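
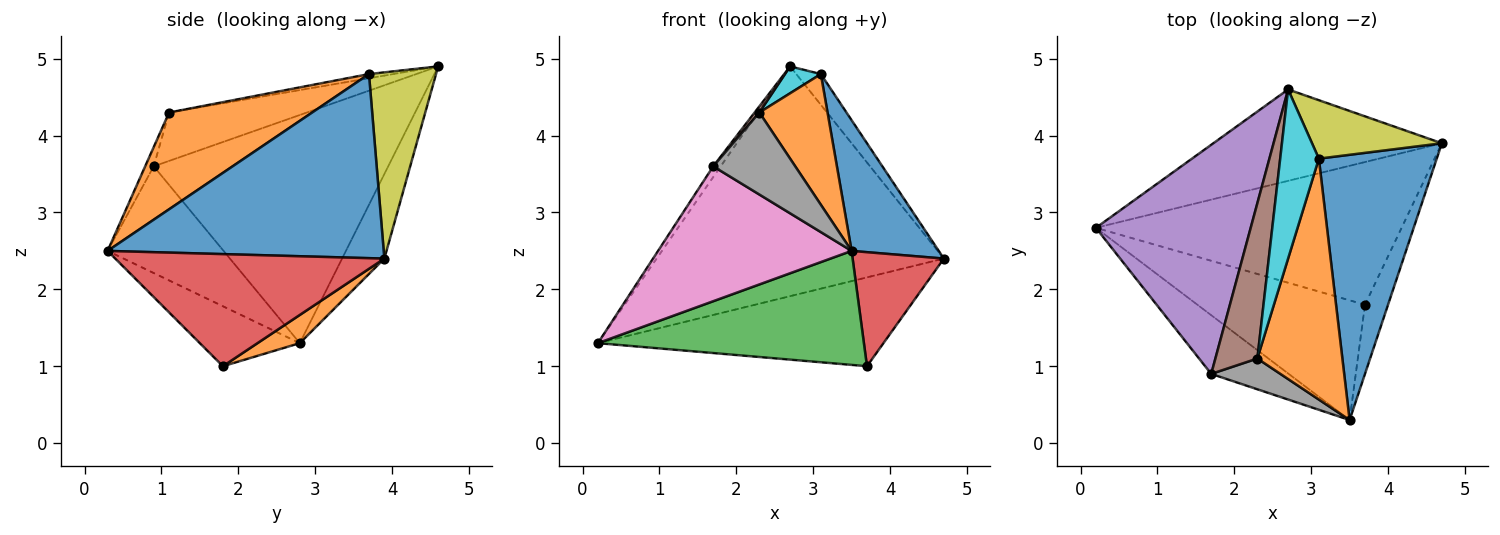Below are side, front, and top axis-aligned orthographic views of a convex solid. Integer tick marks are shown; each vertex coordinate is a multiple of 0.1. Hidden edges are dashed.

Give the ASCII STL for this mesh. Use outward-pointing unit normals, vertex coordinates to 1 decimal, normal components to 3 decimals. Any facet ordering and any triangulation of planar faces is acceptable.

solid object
 facet normal -0.136 0.921 -0.366
  outer loop
   vertex 2.7 4.6 4.9
   vertex 4.7 3.9 2.4
   vertex 0.2 2.8 1.3
  endloop
 endfacet
 facet normal 0.078 0.527 -0.846
  outer loop
   vertex 3.7 1.8 1.0
   vertex 0.2 2.8 1.3
   vertex 4.7 3.9 2.4
  endloop
 endfacet
 facet normal -0.251 -0.668 -0.701
  outer loop
   vertex 3.7 1.8 1.0
   vertex 3.5 0.3 2.5
   vertex 0.2 2.8 1.3
  endloop
 endfacet
 facet normal 0.930 -0.315 -0.191
  outer loop
   vertex 3.7 1.8 1.0
   vertex 4.7 3.9 2.4
   vertex 3.5 0.3 2.5
  endloop
 endfacet
 facet normal -0.827 0.026 0.561
  outer loop
   vertex 1.7 0.9 3.6
   vertex 2.7 4.6 4.9
   vertex 0.2 2.8 1.3
  endloop
 endfacet
 facet normal -0.755 -0.026 0.655
  outer loop
   vertex 1.7 0.9 3.6
   vertex 2.3 1.1 4.3
   vertex 2.7 4.6 4.9
  endloop
 endfacet
 facet normal -0.482 -0.804 -0.350
  outer loop
   vertex 1.7 0.9 3.6
   vertex 0.2 2.8 1.3
   vertex 3.5 0.3 2.5
  endloop
 endfacet
 facet normal -0.097 -0.932 0.349
  outer loop
   vertex 1.7 0.9 3.6
   vertex 3.5 0.3 2.5
   vertex 2.3 1.1 4.3
  endloop
 endfacet
 facet normal 0.785 0.288 0.548
  outer loop
   vertex 3.1 3.7 4.8
   vertex 4.7 3.9 2.4
   vertex 2.7 4.6 4.9
  endloop
 endfacet
 facet normal -0.106 -0.156 0.982
  outer loop
   vertex 3.1 3.7 4.8
   vertex 2.7 4.6 4.9
   vertex 2.3 1.1 4.3
  endloop
 endfacet
 facet normal 0.814 -0.257 0.521
  outer loop
   vertex 3.1 3.7 4.8
   vertex 3.5 0.3 2.5
   vertex 4.7 3.9 2.4
  endloop
 endfacet
 facet normal 0.707 -0.337 0.621
  outer loop
   vertex 3.1 3.7 4.8
   vertex 2.3 1.1 4.3
   vertex 3.5 0.3 2.5
  endloop
 endfacet
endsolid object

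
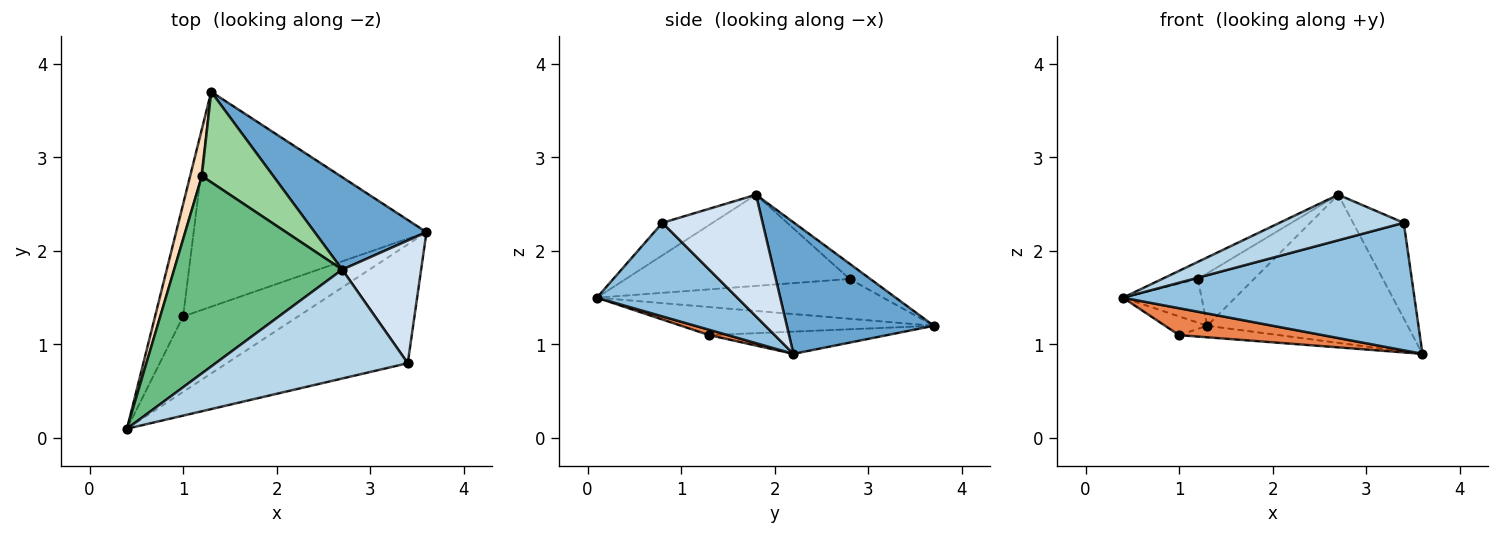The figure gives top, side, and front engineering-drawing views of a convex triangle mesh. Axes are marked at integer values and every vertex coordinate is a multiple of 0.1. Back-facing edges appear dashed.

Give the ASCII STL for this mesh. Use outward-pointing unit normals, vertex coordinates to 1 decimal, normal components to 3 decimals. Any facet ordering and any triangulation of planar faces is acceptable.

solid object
 facet normal 0.528 0.720 0.449
  outer loop
   vertex 2.7 1.8 2.6
   vertex 3.6 2.2 0.9
   vertex 1.3 3.7 1.2
  endloop
 endfacet
 facet normal 0.332 -0.690 -0.643
  outer loop
   vertex 3.4 0.8 2.3
   vertex 0.4 0.1 1.5
   vertex 3.6 2.2 0.9
  endloop
 endfacet
 facet normal -0.154 -0.381 0.912
  outer loop
   vertex 3.4 0.8 2.3
   vertex 2.7 1.8 2.6
   vertex 0.4 0.1 1.5
  endloop
 endfacet
 facet normal 0.772 0.390 0.501
  outer loop
   vertex 3.4 0.8 2.3
   vertex 3.6 2.2 0.9
   vertex 2.7 1.8 2.6
  endloop
 endfacet
 facet normal 0.044 -0.336 -0.941
  outer loop
   vertex 1.0 1.3 1.1
   vertex 3.6 2.2 0.9
   vertex 0.4 0.1 1.5
  endloop
 endfacet
 facet normal -0.702 0.117 -0.702
  outer loop
   vertex 1.0 1.3 1.1
   vertex 0.4 0.1 1.5
   vertex 1.3 3.7 1.2
  endloop
 endfacet
 facet normal -0.095 0.053 -0.994
  outer loop
   vertex 1.0 1.3 1.1
   vertex 1.3 3.7 1.2
   vertex 3.6 2.2 0.9
  endloop
 endfacet
 facet normal -0.928 0.255 0.273
  outer loop
   vertex 1.2 2.8 1.7
   vertex 1.3 3.7 1.2
   vertex 0.4 0.1 1.5
  endloop
 endfacet
 facet normal -0.475 0.076 0.877
  outer loop
   vertex 1.2 2.8 1.7
   vertex 0.4 0.1 1.5
   vertex 2.7 1.8 2.6
  endloop
 endfacet
 facet normal -0.182 0.493 0.851
  outer loop
   vertex 1.2 2.8 1.7
   vertex 2.7 1.8 2.6
   vertex 1.3 3.7 1.2
  endloop
 endfacet
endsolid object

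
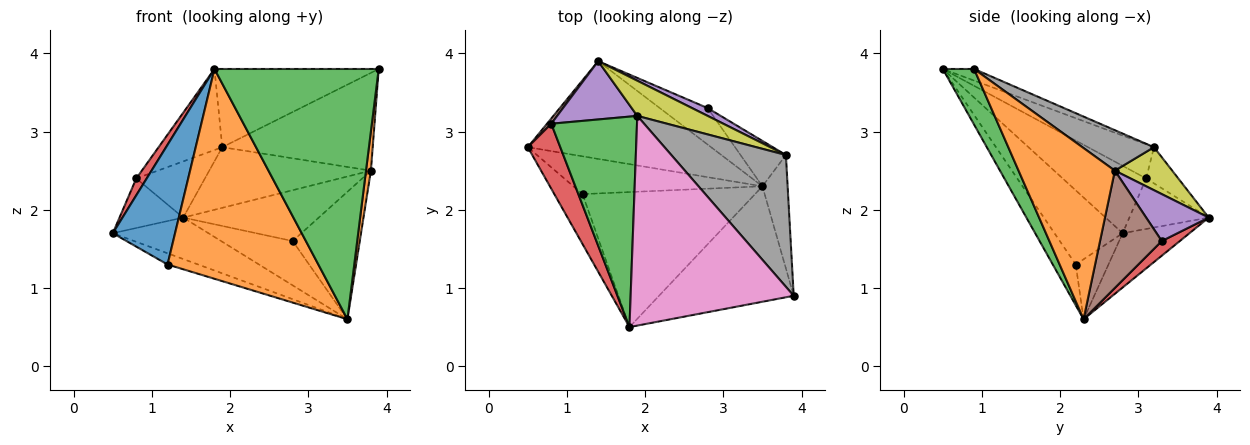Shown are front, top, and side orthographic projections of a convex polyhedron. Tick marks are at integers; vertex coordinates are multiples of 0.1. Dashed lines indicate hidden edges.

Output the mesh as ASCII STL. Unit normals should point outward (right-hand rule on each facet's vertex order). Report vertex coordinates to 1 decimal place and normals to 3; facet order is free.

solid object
 facet normal -0.263 0.377 -0.888
  outer loop
   vertex 3.5 2.3 0.6
   vertex 0.5 2.8 1.7
   vertex 1.4 3.9 1.9
  endloop
 endfacet
 facet normal 0.988 -0.050 -0.145
  outer loop
   vertex 3.8 2.7 2.5
   vertex 3.9 0.9 3.8
   vertex 3.5 2.3 0.6
  endloop
 endfacet
 facet normal 0.170 -0.895 -0.413
  outer loop
   vertex 1.8 0.5 3.8
   vertex 3.5 2.3 0.6
   vertex 3.9 0.9 3.8
  endloop
 endfacet
 facet normal 0.191 0.758 -0.624
  outer loop
   vertex 2.8 3.3 1.6
   vertex 3.5 2.3 0.6
   vertex 1.4 3.9 1.9
  endloop
 endfacet
 facet normal 0.415 0.899 0.138
  outer loop
   vertex 2.8 3.3 1.6
   vertex 1.4 3.9 1.9
   vertex 3.8 2.7 2.5
  endloop
 endfacet
 facet normal 0.655 0.712 -0.253
  outer loop
   vertex 2.8 3.3 1.6
   vertex 3.8 2.7 2.5
   vertex 3.5 2.3 0.6
  endloop
 endfacet
 facet normal -0.066 0.349 0.935
  outer loop
   vertex 1.9 3.2 2.8
   vertex 1.8 0.5 3.8
   vertex 3.9 0.9 3.8
  endloop
 endfacet
 facet normal 0.273 0.573 0.773
  outer loop
   vertex 1.9 3.2 2.8
   vertex 3.9 0.9 3.8
   vertex 3.8 2.7 2.5
  endloop
 endfacet
 facet normal 0.293 0.827 0.480
  outer loop
   vertex 1.9 3.2 2.8
   vertex 3.8 2.7 2.5
   vertex 1.4 3.9 1.9
  endloop
 endfacet
 facet normal -0.291 0.272 -0.917
  outer loop
   vertex 1.2 2.2 1.3
   vertex 0.5 2.8 1.7
   vertex 3.5 2.3 0.6
  endloop
 endfacet
 facet normal -0.711 -0.649 -0.271
  outer loop
   vertex 1.2 2.2 1.3
   vertex 1.8 0.5 3.8
   vertex 0.5 2.8 1.7
  endloop
 endfacet
 facet normal -0.127 -0.834 -0.537
  outer loop
   vertex 1.2 2.2 1.3
   vertex 3.5 2.3 0.6
   vertex 1.8 0.5 3.8
  endloop
 endfacet
 facet normal -0.349 0.337 0.875
  outer loop
   vertex 0.8 3.1 2.4
   vertex 1.8 0.5 3.8
   vertex 1.9 3.2 2.8
  endloop
 endfacet
 facet normal -0.895 -0.112 0.432
  outer loop
   vertex 0.8 3.1 2.4
   vertex 0.5 2.8 1.7
   vertex 1.8 0.5 3.8
  endloop
 endfacet
 facet normal -0.309 0.660 0.685
  outer loop
   vertex 0.8 3.1 2.4
   vertex 1.9 3.2 2.8
   vertex 1.4 3.9 1.9
  endloop
 endfacet
 facet normal -0.778 0.625 0.066
  outer loop
   vertex 0.8 3.1 2.4
   vertex 1.4 3.9 1.9
   vertex 0.5 2.8 1.7
  endloop
 endfacet
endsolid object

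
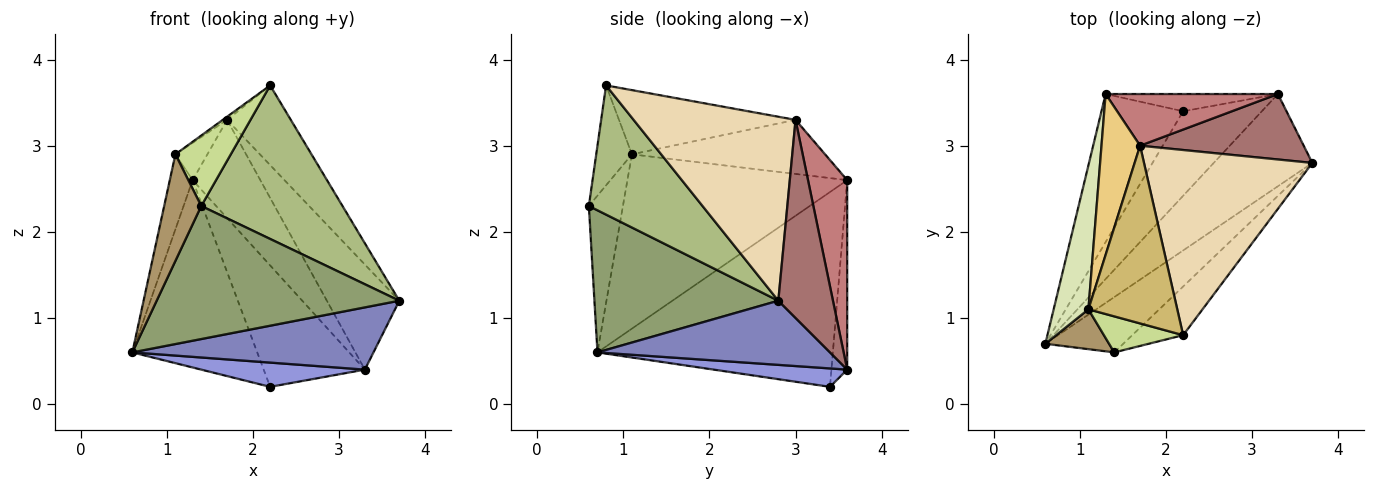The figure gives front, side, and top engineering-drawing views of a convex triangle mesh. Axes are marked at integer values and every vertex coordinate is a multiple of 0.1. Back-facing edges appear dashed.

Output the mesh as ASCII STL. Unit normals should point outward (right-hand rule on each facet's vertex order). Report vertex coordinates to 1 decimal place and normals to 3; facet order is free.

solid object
 facet normal -0.828 0.439 -0.347
  outer loop
   vertex 1.3 3.6 2.6
   vertex 2.2 3.4 0.2
   vertex 0.6 0.7 0.6
  endloop
 endfacet
 facet normal 0.475 -0.492 -0.730
  outer loop
   vertex 3.3 3.6 0.4
   vertex 3.7 2.8 1.2
   vertex 0.6 0.7 0.6
  endloop
 endfacet
 facet normal 0.219 -0.269 -0.938
  outer loop
   vertex 3.3 3.6 0.4
   vertex 0.6 0.7 0.6
   vertex 2.2 3.4 0.2
  endloop
 endfacet
 facet normal -0.153 0.978 -0.139
  outer loop
   vertex 3.3 3.6 0.4
   vertex 2.2 3.4 0.2
   vertex 1.3 3.6 2.6
  endloop
 endfacet
 facet normal 0.573 -0.757 -0.314
  outer loop
   vertex 1.4 0.6 2.3
   vertex 0.6 0.7 0.6
   vertex 3.7 2.8 1.2
  endloop
 endfacet
 facet normal 0.609 -0.756 -0.240
  outer loop
   vertex 1.4 0.6 2.3
   vertex 3.7 2.8 1.2
   vertex 2.2 0.8 3.7
  endloop
 endfacet
 facet normal -0.498 -0.772 0.395
  outer loop
   vertex 1.1 1.1 2.9
   vertex 1.4 0.6 2.3
   vertex 2.2 0.8 3.7
  endloop
 endfacet
 facet normal -0.976 0.101 0.194
  outer loop
   vertex 1.1 1.1 2.9
   vertex 1.3 3.6 2.6
   vertex 0.6 0.7 0.6
  endloop
 endfacet
 facet normal -0.652 -0.710 0.265
  outer loop
   vertex 1.1 1.1 2.9
   vertex 0.6 0.7 0.6
   vertex 1.4 0.6 2.3
  endloop
 endfacet
 facet normal -0.586 0.014 0.811
  outer loop
   vertex 1.7 3.0 3.3
   vertex 1.1 1.1 2.9
   vertex 2.2 0.8 3.7
  endloop
 endfacet
 facet normal -0.807 0.134 0.576
  outer loop
   vertex 1.7 3.0 3.3
   vertex 1.3 3.6 2.6
   vertex 1.1 1.1 2.9
  endloop
 endfacet
 facet normal 0.709 0.279 0.648
  outer loop
   vertex 1.7 3.0 3.3
   vertex 2.2 0.8 3.7
   vertex 3.7 2.8 1.2
  endloop
 endfacet
 facet normal 0.539 0.715 0.445
  outer loop
   vertex 1.7 3.0 3.3
   vertex 3.7 2.8 1.2
   vertex 3.3 3.6 0.4
  endloop
 endfacet
 facet normal 0.456 0.788 0.415
  outer loop
   vertex 1.7 3.0 3.3
   vertex 3.3 3.6 0.4
   vertex 1.3 3.6 2.6
  endloop
 endfacet
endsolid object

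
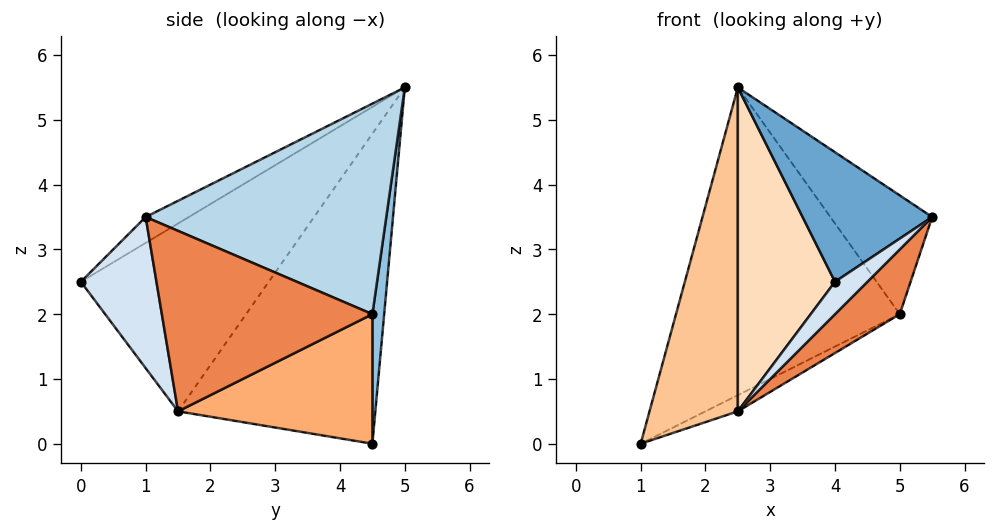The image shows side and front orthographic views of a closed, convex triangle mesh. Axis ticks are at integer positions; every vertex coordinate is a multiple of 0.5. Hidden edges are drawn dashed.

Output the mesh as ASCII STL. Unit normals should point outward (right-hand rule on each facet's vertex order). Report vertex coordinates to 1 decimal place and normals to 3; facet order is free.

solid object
 facet normal -0.182 -0.545 0.818
  outer loop
   vertex 2.5 5.0 5.5
   vertex 4.0 0.0 2.5
   vertex 5.5 1.0 3.5
  endloop
 endfacet
 facet normal 0.052 0.993 -0.105
  outer loop
   vertex 5.0 4.5 2.0
   vertex 1.0 4.5 0.0
   vertex 2.5 5.0 5.5
  endloop
 endfacet
 facet normal 0.789 0.334 0.516
  outer loop
   vertex 5.0 4.5 2.0
   vertex 2.5 5.0 5.5
   vertex 5.5 1.0 3.5
  endloop
 endfacet
 facet normal 0.655 -0.281 -0.702
  outer loop
   vertex 2.5 1.5 0.5
   vertex 5.5 1.0 3.5
   vertex 4.0 0.0 2.5
  endloop
 endfacet
 facet normal 0.674 -0.207 -0.709
  outer loop
   vertex 2.5 1.5 0.5
   vertex 5.0 4.5 2.0
   vertex 5.5 1.0 3.5
  endloop
 endfacet
 facet normal 0.446 0.074 -0.892
  outer loop
   vertex 2.5 1.5 0.5
   vertex 1.0 4.5 0.0
   vertex 5.0 4.5 2.0
  endloop
 endfacet
 facet normal -0.877 -0.393 0.275
  outer loop
   vertex 2.5 1.5 0.5
   vertex 2.5 5.0 5.5
   vertex 1.0 4.5 0.0
  endloop
 endfacet
 facet normal -0.846 -0.437 0.306
  outer loop
   vertex 2.5 1.5 0.5
   vertex 4.0 0.0 2.5
   vertex 2.5 5.0 5.5
  endloop
 endfacet
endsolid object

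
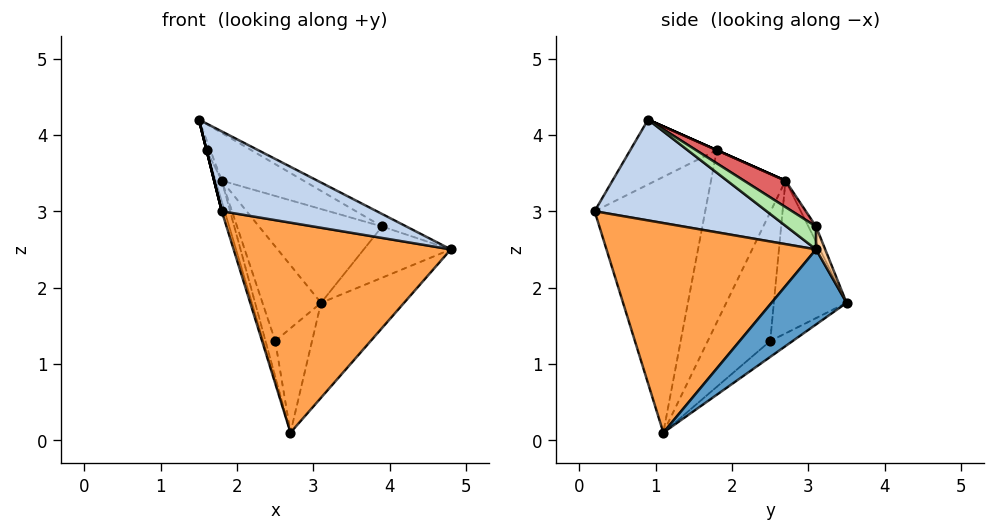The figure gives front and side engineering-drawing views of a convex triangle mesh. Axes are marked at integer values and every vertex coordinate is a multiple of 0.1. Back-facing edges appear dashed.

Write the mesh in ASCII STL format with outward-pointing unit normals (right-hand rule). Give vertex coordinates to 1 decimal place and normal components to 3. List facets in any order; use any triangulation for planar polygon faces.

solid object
 facet normal 0.428 0.474 -0.770
  outer loop
   vertex 2.7 1.1 0.1
   vertex 3.1 3.5 1.8
   vertex 4.8 3.1 2.5
  endloop
 endfacet
 facet normal 0.644 -0.580 0.499
  outer loop
   vertex 1.8 0.2 3.0
   vertex 4.8 3.1 2.5
   vertex 1.5 0.9 4.2
  endloop
 endfacet
 facet normal 0.694 -0.720 -0.008
  outer loop
   vertex 1.8 0.2 3.0
   vertex 2.7 1.1 0.1
   vertex 4.8 3.1 2.5
  endloop
 endfacet
 facet normal 0.100 0.949 0.300
  outer loop
   vertex 3.9 3.1 2.8
   vertex 4.8 3.1 2.5
   vertex 3.1 3.5 1.8
  endloop
 endfacet
 facet normal -0.056 0.911 0.409
  outer loop
   vertex 3.9 3.1 2.8
   vertex 3.1 3.5 1.8
   vertex 1.8 2.7 3.4
  endloop
 endfacet
 facet normal 0.306 0.250 0.918
  outer loop
   vertex 3.9 3.1 2.8
   vertex 1.5 0.9 4.2
   vertex 4.8 3.1 2.5
  endloop
 endfacet
 facet normal 0.189 0.372 0.909
  outer loop
   vertex 3.9 3.1 2.8
   vertex 1.8 2.7 3.4
   vertex 1.5 0.9 4.2
  endloop
 endfacet
 facet normal -0.353 0.579 -0.735
  outer loop
   vertex 2.5 2.5 1.3
   vertex 3.1 3.5 1.8
   vertex 2.7 1.1 0.1
  endloop
 endfacet
 facet normal -0.742 0.597 -0.304
  outer loop
   vertex 2.5 2.5 1.3
   vertex 1.8 2.7 3.4
   vertex 3.1 3.5 1.8
  endloop
 endfacet
 facet normal -0.934 0.145 -0.325
  outer loop
   vertex 2.5 2.5 1.3
   vertex 2.7 1.1 0.1
   vertex 1.8 2.7 3.4
  endloop
 endfacet
 facet normal -0.951 0.079 -0.298
  outer loop
   vertex 1.6 1.8 3.8
   vertex 1.8 2.7 3.4
   vertex 2.7 1.1 0.1
  endloop
 endfacet
 facet normal -0.957 0.025 -0.289
  outer loop
   vertex 1.6 1.8 3.8
   vertex 2.7 1.1 0.1
   vertex 1.8 0.2 3.0
  endloop
 endfacet
 facet normal 0.000 0.406 0.914
  outer loop
   vertex 1.6 1.8 3.8
   vertex 1.5 0.9 4.2
   vertex 1.8 2.7 3.4
  endloop
 endfacet
 facet normal -0.970 0.000 -0.243
  outer loop
   vertex 1.6 1.8 3.8
   vertex 1.8 0.2 3.0
   vertex 1.5 0.9 4.2
  endloop
 endfacet
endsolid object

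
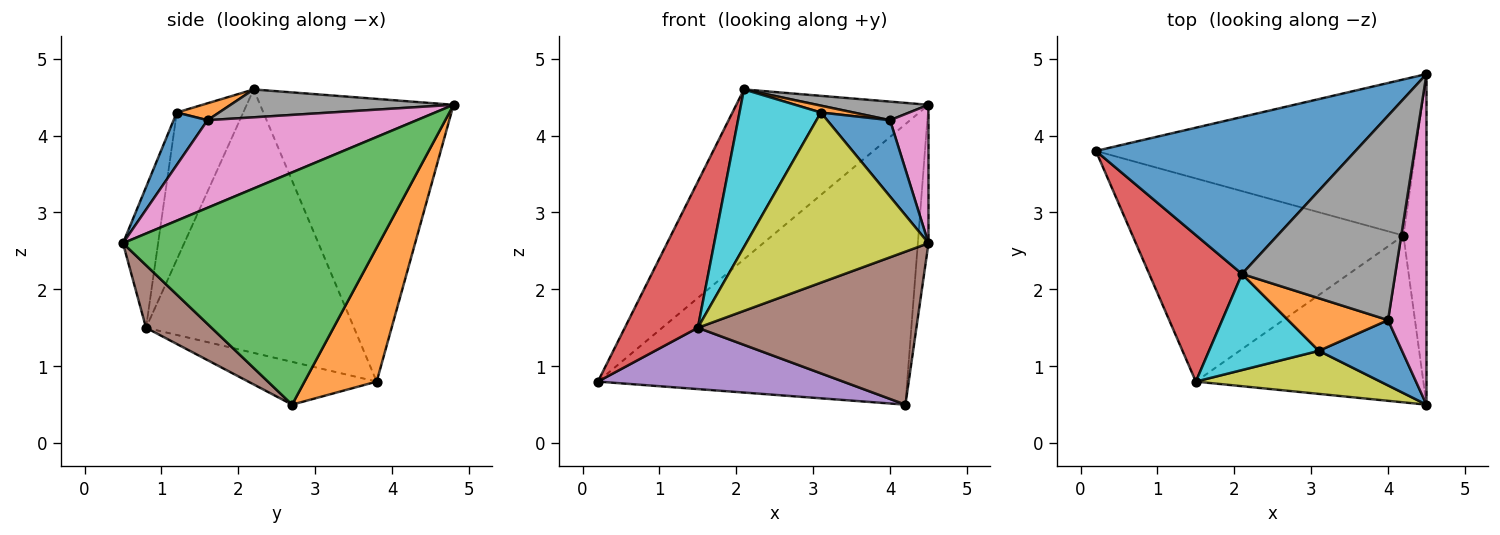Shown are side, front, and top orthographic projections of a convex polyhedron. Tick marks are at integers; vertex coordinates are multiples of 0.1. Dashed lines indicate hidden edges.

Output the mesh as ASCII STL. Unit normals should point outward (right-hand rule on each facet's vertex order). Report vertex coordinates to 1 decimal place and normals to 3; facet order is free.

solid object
 facet normal -0.594 0.591 0.546
  outer loop
   vertex 2.1 2.2 4.6
   vertex 4.5 4.8 4.4
   vertex 0.2 3.8 0.8
  endloop
 endfacet
 facet normal 0.200 0.856 -0.476
  outer loop
   vertex 4.2 2.7 0.5
   vertex 0.2 3.8 0.8
   vertex 4.5 4.8 4.4
  endloop
 endfacet
 facet normal 0.994 0.041 -0.099
  outer loop
   vertex 4.2 2.7 0.5
   vertex 4.5 4.8 4.4
   vertex 4.5 0.5 2.6
  endloop
 endfacet
 facet normal -0.895 -0.314 0.315
  outer loop
   vertex 1.5 0.8 1.5
   vertex 2.1 2.2 4.6
   vertex 0.2 3.8 0.8
  endloop
 endfacet
 facet normal -0.150 -0.286 -0.947
  outer loop
   vertex 1.5 0.8 1.5
   vertex 0.2 3.8 0.8
   vertex 4.2 2.7 0.5
  endloop
 endfacet
 facet normal 0.199 -0.662 -0.722
  outer loop
   vertex 1.5 0.8 1.5
   vertex 4.2 2.7 0.5
   vertex 4.5 0.5 2.6
  endloop
 endfacet
 facet normal 0.903 -0.166 0.396
  outer loop
   vertex 4.0 1.6 4.2
   vertex 4.5 0.5 2.6
   vertex 4.5 4.8 4.4
  endloop
 endfacet
 facet normal 0.178 -0.089 0.980
  outer loop
   vertex 4.0 1.6 4.2
   vertex 4.5 4.8 4.4
   vertex 2.1 2.2 4.6
  endloop
 endfacet
 facet normal -0.184 -0.953 0.241
  outer loop
   vertex 3.1 1.2 4.3
   vertex 1.5 0.8 1.5
   vertex 4.5 0.5 2.6
  endloop
 endfacet
 facet normal -0.572 -0.700 0.427
  outer loop
   vertex 3.1 1.2 4.3
   vertex 2.1 2.2 4.6
   vertex 1.5 0.8 1.5
  endloop
 endfacet
 facet normal 0.379 -0.703 0.602
  outer loop
   vertex 3.1 1.2 4.3
   vertex 4.5 0.5 2.6
   vertex 4.0 1.6 4.2
  endloop
 endfacet
 facet normal 0.165 -0.128 0.978
  outer loop
   vertex 3.1 1.2 4.3
   vertex 4.0 1.6 4.2
   vertex 2.1 2.2 4.6
  endloop
 endfacet
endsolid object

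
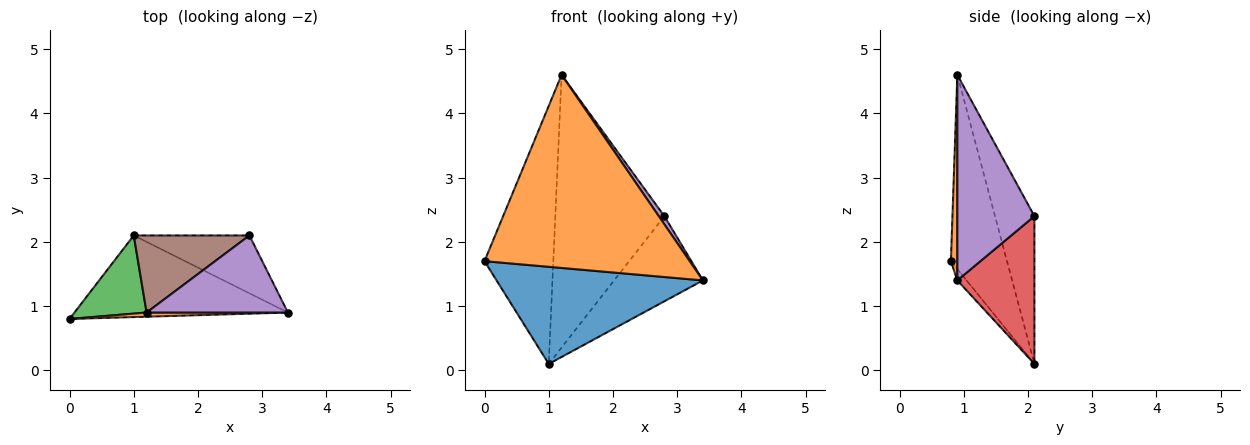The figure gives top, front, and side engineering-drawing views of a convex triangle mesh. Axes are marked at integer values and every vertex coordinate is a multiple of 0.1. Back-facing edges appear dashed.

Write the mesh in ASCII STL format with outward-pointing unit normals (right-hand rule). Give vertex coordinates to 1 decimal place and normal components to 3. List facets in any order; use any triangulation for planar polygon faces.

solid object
 facet normal -0.034 -0.765 -0.643
  outer loop
   vertex 1.0 2.1 0.1
   vertex 3.4 0.9 1.4
   vertex 0.0 0.8 1.7
  endloop
 endfacet
 facet normal 0.031 -0.999 0.022
  outer loop
   vertex 1.2 0.9 4.6
   vertex 0.0 0.8 1.7
   vertex 3.4 0.9 1.4
  endloop
 endfacet
 facet normal -0.615 0.755 0.229
  outer loop
   vertex 1.2 0.9 4.6
   vertex 1.0 2.1 0.1
   vertex 0.0 0.8 1.7
  endloop
 endfacet
 facet normal 0.583 0.672 -0.456
  outer loop
   vertex 2.8 2.1 2.4
   vertex 3.4 0.9 1.4
   vertex 1.0 2.1 0.1
  endloop
 endfacet
 facet normal 0.823 -0.060 0.566
  outer loop
   vertex 2.8 2.1 2.4
   vertex 1.2 0.9 4.6
   vertex 3.4 0.9 1.4
  endloop
 endfacet
 facet normal -0.328 0.909 0.257
  outer loop
   vertex 2.8 2.1 2.4
   vertex 1.0 2.1 0.1
   vertex 1.2 0.9 4.6
  endloop
 endfacet
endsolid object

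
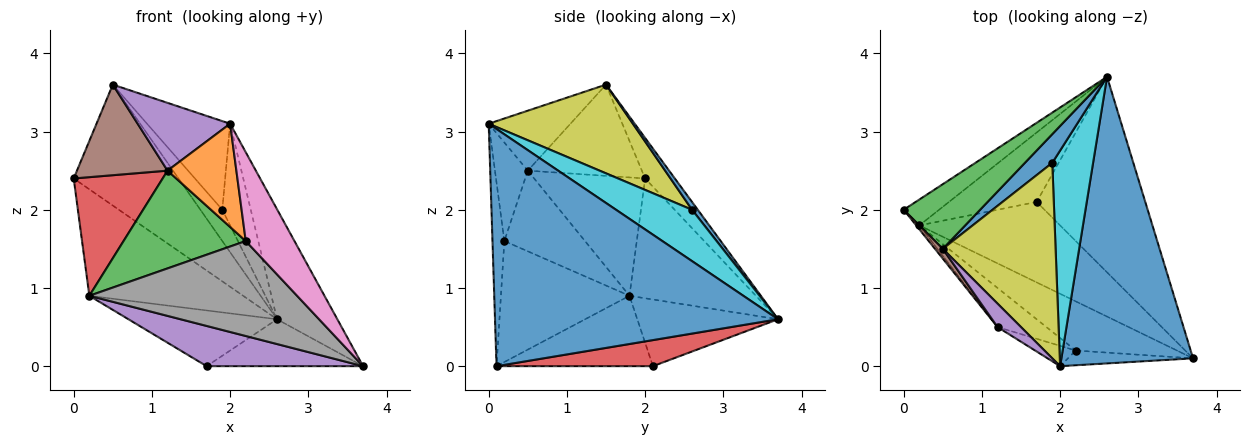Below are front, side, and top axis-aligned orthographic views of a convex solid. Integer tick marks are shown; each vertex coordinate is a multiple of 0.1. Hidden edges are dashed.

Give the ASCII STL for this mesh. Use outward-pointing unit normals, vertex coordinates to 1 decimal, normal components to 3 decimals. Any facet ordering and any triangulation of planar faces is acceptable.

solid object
 facet normal 0.859 0.183 0.477
  outer loop
   vertex 2.0 0.0 3.1
   vertex 3.7 0.1 0.0
   vertex 2.6 3.7 0.6
  endloop
 endfacet
 facet normal -0.624 0.759 -0.184
  outer loop
   vertex 0.2 1.8 0.9
   vertex 0.0 2.0 2.4
   vertex 2.6 3.7 0.6
  endloop
 endfacet
 facet normal -0.243 0.855 0.458
  outer loop
   vertex 0.5 1.5 3.6
   vertex 2.6 3.7 0.6
   vertex 0.0 2.0 2.4
  endloop
 endfacet
 facet normal 0.227 0.227 -0.947
  outer loop
   vertex 1.7 2.1 0.0
   vertex 2.6 3.7 0.6
   vertex 3.7 0.1 0.0
  endloop
 endfacet
 facet normal -0.408 -0.408 -0.816
  outer loop
   vertex 1.7 2.1 0.0
   vertex 3.7 0.1 0.0
   vertex 0.2 1.8 0.9
  endloop
 endfacet
 facet normal -0.510 0.538 -0.671
  outer loop
   vertex 1.7 2.1 0.0
   vertex 0.2 1.8 0.9
   vertex 2.6 3.7 0.6
  endloop
 endfacet
 facet normal -0.234 -0.959 -0.159
  outer loop
   vertex 2.2 0.2 1.6
   vertex 3.7 0.1 0.0
   vertex 2.0 0.0 3.1
  endloop
 endfacet
 facet normal -0.482 -0.778 -0.403
  outer loop
   vertex 2.2 0.2 1.6
   vertex 0.2 1.8 0.9
   vertex 3.7 0.1 0.0
  endloop
 endfacet
 facet normal 0.582 0.336 0.740
  outer loop
   vertex 1.9 2.6 2.0
   vertex 0.5 1.5 3.6
   vertex 2.0 0.0 3.1
  endloop
 endfacet
 facet normal 0.751 0.281 0.597
  outer loop
   vertex 1.9 2.6 2.0
   vertex 2.0 0.0 3.1
   vertex 2.6 3.7 0.6
  endloop
 endfacet
 facet normal 0.190 0.724 0.663
  outer loop
   vertex 1.9 2.6 2.0
   vertex 2.6 3.7 0.6
   vertex 0.5 1.5 3.6
  endloop
 endfacet
 facet normal -0.424 -0.889 -0.175
  outer loop
   vertex 1.2 0.5 2.5
   vertex 2.2 0.2 1.6
   vertex 2.0 0.0 3.1
  endloop
 endfacet
 facet normal -0.522 -0.792 -0.317
  outer loop
   vertex 1.2 0.5 2.5
   vertex 0.2 1.8 0.9
   vertex 2.2 0.2 1.6
  endloop
 endfacet
 facet normal -0.780 -0.625 -0.021
  outer loop
   vertex 1.2 0.5 2.5
   vertex 0.0 2.0 2.4
   vertex 0.2 1.8 0.9
  endloop
 endfacet
 facet normal -0.641 -0.725 0.251
  outer loop
   vertex 1.2 0.5 2.5
   vertex 2.0 0.0 3.1
   vertex 0.5 1.5 3.6
  endloop
 endfacet
 facet normal -0.781 -0.621 0.067
  outer loop
   vertex 1.2 0.5 2.5
   vertex 0.5 1.5 3.6
   vertex 0.0 2.0 2.4
  endloop
 endfacet
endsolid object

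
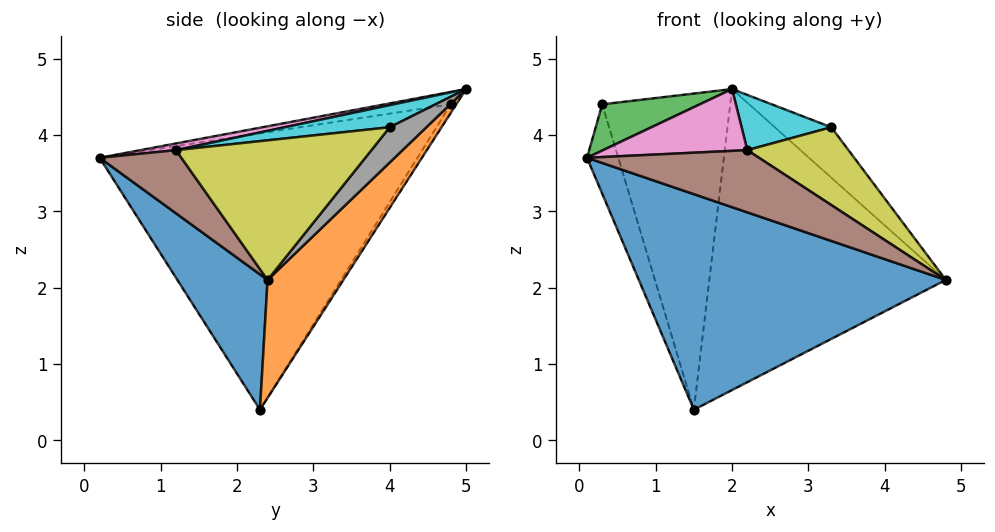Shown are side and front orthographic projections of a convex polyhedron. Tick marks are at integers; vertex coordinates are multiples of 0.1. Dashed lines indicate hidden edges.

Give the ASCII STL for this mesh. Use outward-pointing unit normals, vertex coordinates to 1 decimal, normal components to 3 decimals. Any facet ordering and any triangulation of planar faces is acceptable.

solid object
 facet normal 0.253 -0.861 -0.441
  outer loop
   vertex 1.5 2.3 0.4
   vertex 4.8 2.4 2.1
   vertex 0.1 0.2 3.7
  endloop
 endfacet
 facet normal 0.256 0.799 -0.544
  outer loop
   vertex 1.5 2.3 0.4
   vertex 2.0 5.0 4.6
   vertex 4.8 2.4 2.1
  endloop
 endfacet
 facet normal -0.099 -0.146 0.984
  outer loop
   vertex 0.3 4.8 4.4
   vertex 0.1 0.2 3.7
   vertex 2.0 5.0 4.6
  endloop
 endfacet
 facet normal -0.936 0.092 -0.339
  outer loop
   vertex 0.3 4.8 4.4
   vertex 1.5 2.3 0.4
   vertex 0.1 0.2 3.7
  endloop
 endfacet
 facet normal -0.036 0.843 -0.537
  outer loop
   vertex 0.3 4.8 4.4
   vertex 2.0 5.0 4.6
   vertex 1.5 2.3 0.4
  endloop
 endfacet
 facet normal 0.429 -0.903 0.019
  outer loop
   vertex 2.2 1.2 3.8
   vertex 0.1 0.2 3.7
   vertex 4.8 2.4 2.1
  endloop
 endfacet
 facet normal 0.050 -0.203 0.978
  outer loop
   vertex 2.2 1.2 3.8
   vertex 2.0 5.0 4.6
   vertex 0.1 0.2 3.7
  endloop
 endfacet
 facet normal 0.526 0.811 -0.254
  outer loop
   vertex 3.3 4.0 4.1
   vertex 4.8 2.4 2.1
   vertex 2.0 5.0 4.6
  endloop
 endfacet
 facet normal 0.617 -0.320 0.719
  outer loop
   vertex 3.3 4.0 4.1
   vertex 2.2 1.2 3.8
   vertex 4.8 2.4 2.1
  endloop
 endfacet
 facet normal 0.222 -0.190 0.956
  outer loop
   vertex 3.3 4.0 4.1
   vertex 2.0 5.0 4.6
   vertex 2.2 1.2 3.8
  endloop
 endfacet
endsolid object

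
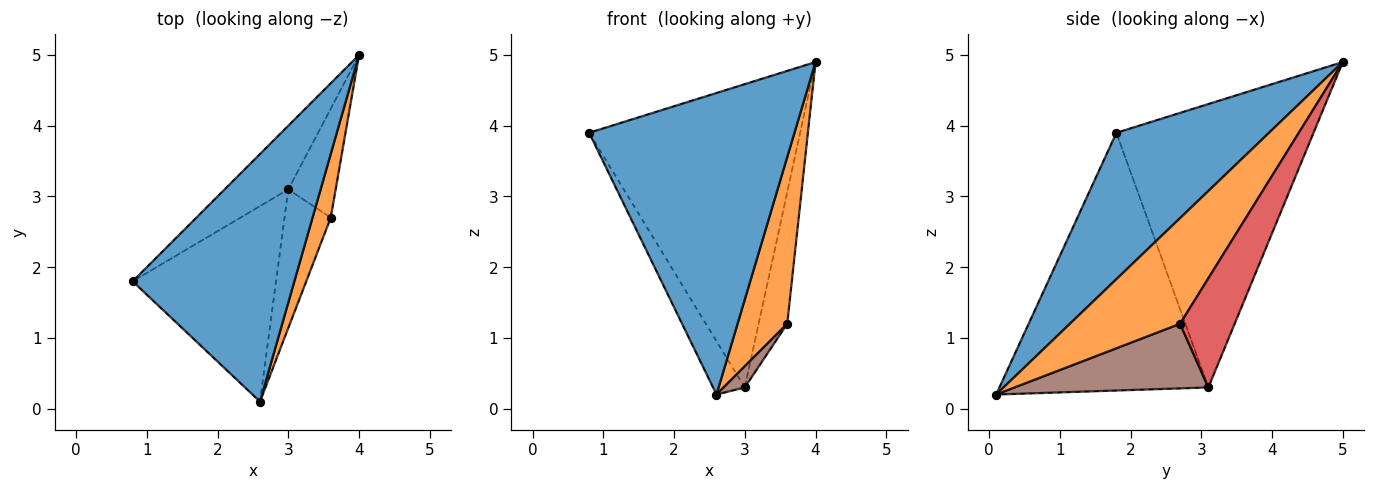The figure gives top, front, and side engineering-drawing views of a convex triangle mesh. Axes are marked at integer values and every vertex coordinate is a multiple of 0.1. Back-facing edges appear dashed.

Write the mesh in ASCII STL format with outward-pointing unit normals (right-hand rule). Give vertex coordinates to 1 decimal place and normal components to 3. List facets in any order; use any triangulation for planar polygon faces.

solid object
 facet normal 0.498 -0.670 0.550
  outer loop
   vertex 2.6 0.1 0.2
   vertex 4.0 5.0 4.9
   vertex 0.8 1.8 3.9
  endloop
 endfacet
 facet normal 0.901 -0.406 0.155
  outer loop
   vertex 3.6 2.7 1.2
   vertex 4.0 5.0 4.9
   vertex 2.6 0.1 0.2
  endloop
 endfacet
 facet normal -0.675 0.722 -0.152
  outer loop
   vertex 3.0 3.1 0.3
   vertex 0.8 1.8 3.9
   vertex 4.0 5.0 4.9
  endloop
 endfacet
 facet normal 0.827 0.433 -0.359
  outer loop
   vertex 3.0 3.1 0.3
   vertex 4.0 5.0 4.9
   vertex 3.6 2.7 1.2
  endloop
 endfacet
 facet normal -0.866 0.132 -0.482
  outer loop
   vertex 3.0 3.1 0.3
   vertex 2.6 0.1 0.2
   vertex 0.8 1.8 3.9
  endloop
 endfacet
 facet normal 0.810 -0.089 -0.580
  outer loop
   vertex 3.0 3.1 0.3
   vertex 3.6 2.7 1.2
   vertex 2.6 0.1 0.2
  endloop
 endfacet
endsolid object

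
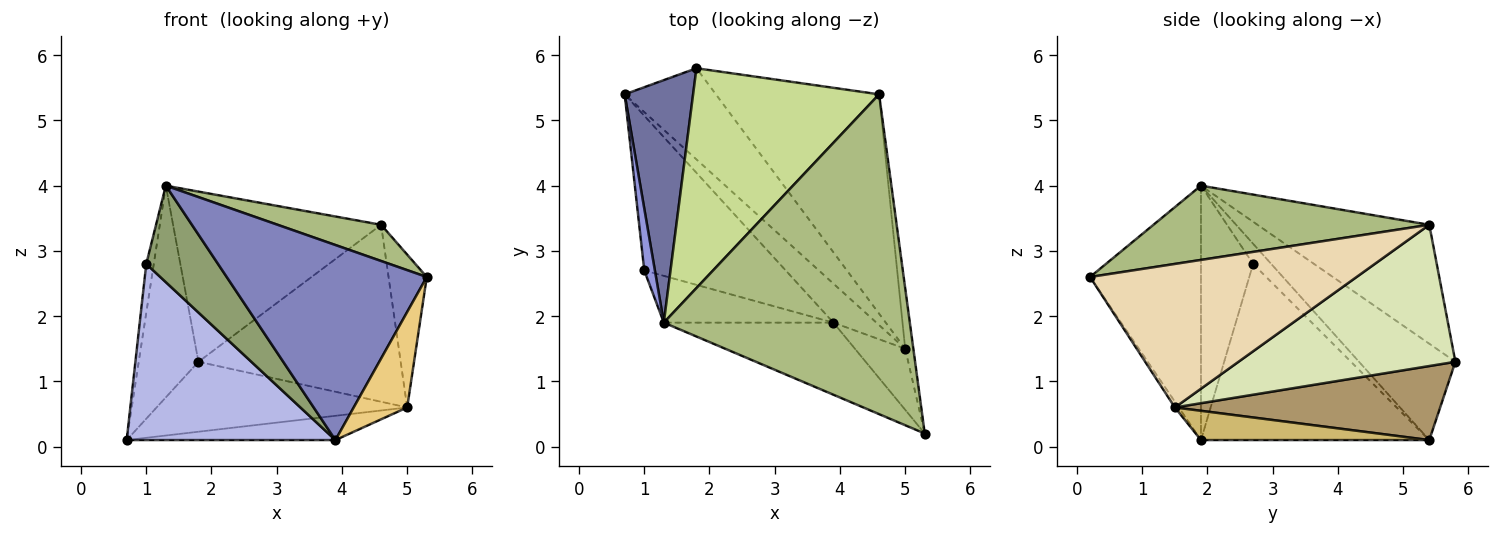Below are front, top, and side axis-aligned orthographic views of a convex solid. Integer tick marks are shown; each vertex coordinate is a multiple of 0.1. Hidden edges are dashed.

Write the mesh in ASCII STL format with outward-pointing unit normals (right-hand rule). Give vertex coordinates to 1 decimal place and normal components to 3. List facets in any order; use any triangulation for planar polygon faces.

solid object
 facet normal -0.728 0.451 0.517
  outer loop
   vertex 1.8 5.8 1.3
   vertex 0.7 5.4 0.1
   vertex 1.3 1.9 4.0
  endloop
 endfacet
 facet normal -0.461 -0.832 -0.308
  outer loop
   vertex 3.9 1.9 0.1
   vertex 5.3 0.2 2.6
   vertex 1.3 1.9 4.0
  endloop
 endfacet
 facet normal -0.830 0.346 0.438
  outer loop
   vertex 1.0 2.7 2.8
   vertex 1.3 1.9 4.0
   vertex 0.7 5.4 0.1
  endloop
 endfacet
 facet normal -0.635 -0.580 -0.510
  outer loop
   vertex 1.0 2.7 2.8
   vertex 0.7 5.4 0.1
   vertex 3.9 1.9 0.1
  endloop
 endfacet
 facet normal -0.548 -0.753 -0.365
  outer loop
   vertex 1.0 2.7 2.8
   vertex 3.9 1.9 0.1
   vertex 1.3 1.9 4.0
  endloop
 endfacet
 facet normal 0.287 -0.108 0.952
  outer loop
   vertex 4.6 5.4 3.4
   vertex 1.3 1.9 4.0
   vertex 5.3 0.2 2.6
  endloop
 endfacet
 facet normal -0.451 0.546 0.706
  outer loop
   vertex 4.6 5.4 3.4
   vertex 1.8 5.8 1.3
   vertex 1.3 1.9 4.0
  endloop
 endfacet
 facet normal 0.559 0.521 -0.646
  outer loop
   vertex 5.0 1.5 0.6
   vertex 1.8 5.8 1.3
   vertex 4.6 5.4 3.4
  endloop
 endfacet
 facet normal 0.542 0.512 -0.667
  outer loop
   vertex 5.0 1.5 0.6
   vertex 0.7 5.4 0.1
   vertex 1.8 5.8 1.3
  endloop
 endfacet
 facet normal 0.500 0.458 -0.735
  outer loop
   vertex 5.0 1.5 0.6
   vertex 3.9 1.9 0.1
   vertex 0.7 5.4 0.1
  endloop
 endfacet
 facet normal -0.062 -0.841 -0.537
  outer loop
   vertex 5.0 1.5 0.6
   vertex 5.3 0.2 2.6
   vertex 3.9 1.9 0.1
  endloop
 endfacet
 facet normal 0.988 0.142 -0.056
  outer loop
   vertex 5.0 1.5 0.6
   vertex 4.6 5.4 3.4
   vertex 5.3 0.2 2.6
  endloop
 endfacet
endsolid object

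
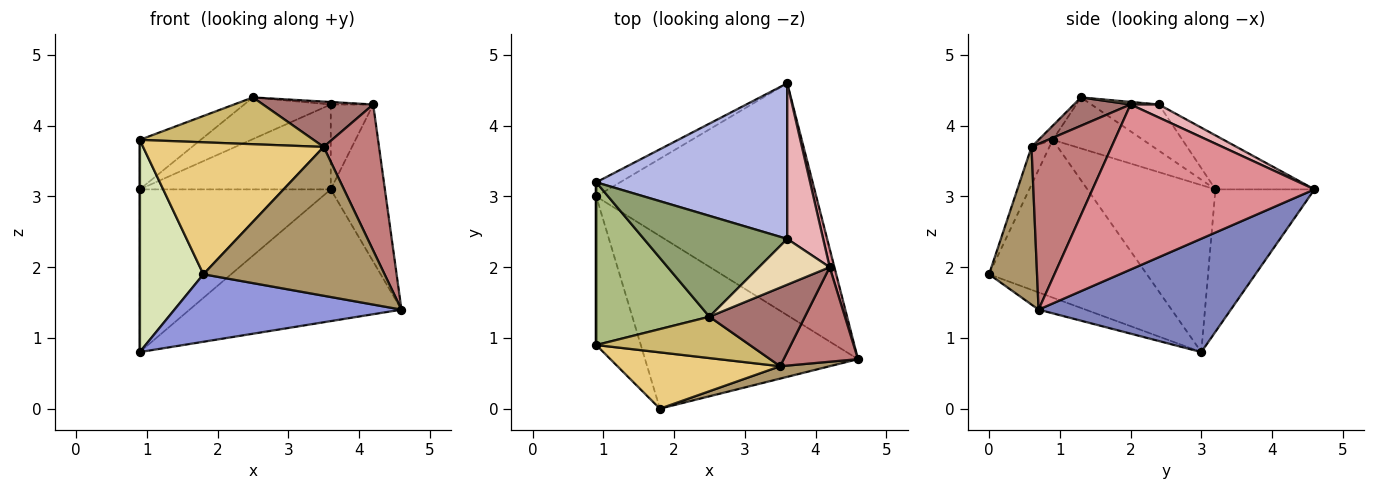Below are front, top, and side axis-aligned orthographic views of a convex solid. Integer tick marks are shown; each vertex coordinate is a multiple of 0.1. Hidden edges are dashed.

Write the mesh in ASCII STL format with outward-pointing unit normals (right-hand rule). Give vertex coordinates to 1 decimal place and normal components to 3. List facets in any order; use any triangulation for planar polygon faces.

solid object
 facet normal -0.459 0.885 -0.077
  outer loop
   vertex 0.9 3.0 0.8
   vertex 0.9 3.2 3.1
   vertex 3.6 4.6 3.1
  endloop
 endfacet
 facet normal 0.409 0.451 -0.794
  outer loop
   vertex 0.9 3.0 0.8
   vertex 3.6 4.6 3.1
   vertex 4.6 0.7 1.4
  endloop
 endfacet
 facet normal -0.075 -0.363 -0.929
  outer loop
   vertex 0.9 3.0 0.8
   vertex 4.6 0.7 1.4
   vertex 1.8 0.0 1.9
  endloop
 endfacet
 facet normal -0.241 0.465 0.852
  outer loop
   vertex 3.6 2.4 4.3
   vertex 3.6 4.6 3.1
   vertex 0.9 3.2 3.1
  endloop
 endfacet
 facet normal -0.285 0.366 0.886
  outer loop
   vertex 3.6 2.4 4.3
   vertex 0.9 3.2 3.1
   vertex 2.5 1.3 4.4
  endloop
 endfacet
 facet normal -0.396 0.267 0.878
  outer loop
   vertex 0.9 0.9 3.8
   vertex 2.5 1.3 4.4
   vertex 0.9 3.2 3.1
  endloop
 endfacet
 facet normal -1.000 0.000 0.000
  outer loop
   vertex 0.9 0.9 3.8
   vertex 0.9 3.2 3.1
   vertex 0.9 3.0 0.8
  endloop
 endfacet
 facet normal -0.897 -0.362 -0.253
  outer loop
   vertex 0.9 0.9 3.8
   vertex 0.9 3.0 0.8
   vertex 1.8 0.0 1.9
  endloop
 endfacet
 facet normal 0.255 -0.964 0.080
  outer loop
   vertex 3.5 0.6 3.7
   vertex 1.8 0.0 1.9
   vertex 4.6 0.7 1.4
  endloop
 endfacet
 facet normal -0.061 -0.748 0.661
  outer loop
   vertex 3.5 0.6 3.7
   vertex 2.5 1.3 4.4
   vertex 0.9 0.9 3.8
  endloop
 endfacet
 facet normal -0.091 -0.916 0.391
  outer loop
   vertex 3.5 0.6 3.7
   vertex 0.9 0.9 3.8
   vertex 1.8 0.0 1.9
  endloop
 endfacet
 facet normal 0.036 0.054 0.998
  outer loop
   vertex 4.2 2.0 4.3
   vertex 3.6 2.4 4.3
   vertex 2.5 1.3 4.4
  endloop
 endfacet
 facet normal 0.249 -0.484 0.839
  outer loop
   vertex 4.2 2.0 4.3
   vertex 2.5 1.3 4.4
   vertex 3.5 0.6 3.7
  endloop
 endfacet
 facet normal 0.772 -0.534 0.346
  outer loop
   vertex 4.2 2.0 4.3
   vertex 3.5 0.6 3.7
   vertex 4.6 0.7 1.4
  endloop
 endfacet
 facet normal 0.971 0.237 0.028
  outer loop
   vertex 4.2 2.0 4.3
   vertex 4.6 0.7 1.4
   vertex 3.6 4.6 3.1
  endloop
 endfacet
 facet normal 0.304 0.456 0.836
  outer loop
   vertex 4.2 2.0 4.3
   vertex 3.6 4.6 3.1
   vertex 3.6 2.4 4.3
  endloop
 endfacet
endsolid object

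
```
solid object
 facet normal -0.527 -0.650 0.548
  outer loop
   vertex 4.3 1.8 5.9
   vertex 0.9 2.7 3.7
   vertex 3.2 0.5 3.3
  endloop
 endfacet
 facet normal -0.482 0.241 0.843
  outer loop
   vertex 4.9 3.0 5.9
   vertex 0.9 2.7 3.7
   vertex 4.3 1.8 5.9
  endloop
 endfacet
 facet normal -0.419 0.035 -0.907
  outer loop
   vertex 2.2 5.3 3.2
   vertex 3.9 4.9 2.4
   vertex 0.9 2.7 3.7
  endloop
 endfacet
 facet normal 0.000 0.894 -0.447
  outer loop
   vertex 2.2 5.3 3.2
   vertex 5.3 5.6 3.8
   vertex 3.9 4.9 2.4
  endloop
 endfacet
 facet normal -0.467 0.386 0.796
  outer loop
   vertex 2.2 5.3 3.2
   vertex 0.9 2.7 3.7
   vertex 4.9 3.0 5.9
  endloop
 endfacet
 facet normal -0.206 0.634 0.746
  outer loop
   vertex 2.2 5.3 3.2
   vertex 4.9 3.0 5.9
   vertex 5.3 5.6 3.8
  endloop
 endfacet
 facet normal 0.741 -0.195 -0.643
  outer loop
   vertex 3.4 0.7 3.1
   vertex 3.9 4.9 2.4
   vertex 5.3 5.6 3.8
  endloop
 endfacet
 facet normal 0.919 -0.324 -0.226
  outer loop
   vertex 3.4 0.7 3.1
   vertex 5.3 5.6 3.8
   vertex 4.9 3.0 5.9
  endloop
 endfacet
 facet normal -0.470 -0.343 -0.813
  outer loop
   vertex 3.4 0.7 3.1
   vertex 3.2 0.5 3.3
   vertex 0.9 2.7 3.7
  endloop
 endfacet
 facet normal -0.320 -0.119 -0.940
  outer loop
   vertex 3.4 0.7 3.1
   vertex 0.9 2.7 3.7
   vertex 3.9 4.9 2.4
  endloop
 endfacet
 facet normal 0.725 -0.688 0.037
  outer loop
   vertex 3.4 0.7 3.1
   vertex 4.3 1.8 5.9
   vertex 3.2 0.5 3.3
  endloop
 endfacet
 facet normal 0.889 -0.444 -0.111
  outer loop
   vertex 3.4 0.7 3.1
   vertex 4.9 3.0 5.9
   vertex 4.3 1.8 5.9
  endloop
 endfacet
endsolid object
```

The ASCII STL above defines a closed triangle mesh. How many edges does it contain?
18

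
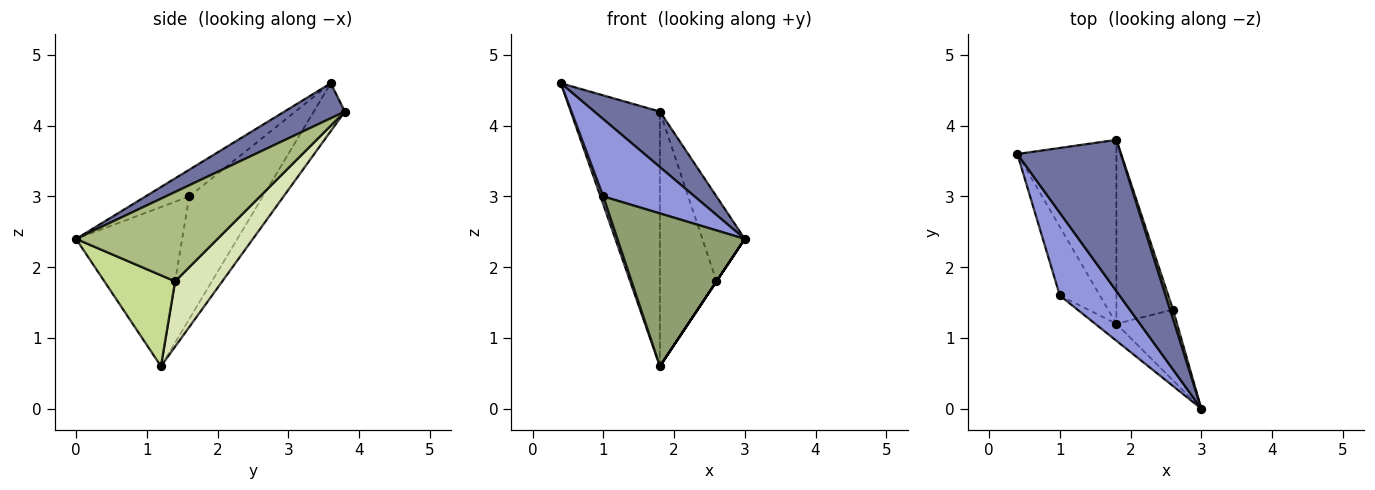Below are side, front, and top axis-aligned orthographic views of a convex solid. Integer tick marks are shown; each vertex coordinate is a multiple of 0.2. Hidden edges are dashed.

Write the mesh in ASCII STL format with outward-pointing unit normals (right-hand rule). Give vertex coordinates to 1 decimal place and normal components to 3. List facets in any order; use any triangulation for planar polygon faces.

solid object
 facet normal 0.303 -0.328 0.895
  outer loop
   vertex 1.8 3.8 4.2
   vertex 0.4 3.6 4.6
   vertex 3.0 0.0 2.4
  endloop
 endfacet
 facet normal -0.272 0.780 -0.563
  outer loop
   vertex 1.8 1.2 0.6
   vertex 0.4 3.6 4.6
   vertex 1.8 3.8 4.2
  endloop
 endfacet
 facet normal -0.311 -0.649 0.695
  outer loop
   vertex 1.0 1.6 3.0
   vertex 3.0 0.0 2.4
   vertex 0.4 3.6 4.6
  endloop
 endfacet
 facet normal -0.950 -0.037 -0.311
  outer loop
   vertex 1.0 1.6 3.0
   vertex 0.4 3.6 4.6
   vertex 1.8 1.2 0.6
  endloop
 endfacet
 facet normal -0.638 -0.765 -0.085
  outer loop
   vertex 1.0 1.6 3.0
   vertex 1.8 1.2 0.6
   vertex 3.0 0.0 2.4
  endloop
 endfacet
 facet normal 0.957 0.287 0.032
  outer loop
   vertex 2.6 1.4 1.8
   vertex 1.8 3.8 4.2
   vertex 3.0 0.0 2.4
  endloop
 endfacet
 facet normal 0.832 0.000 -0.555
  outer loop
   vertex 2.6 1.4 1.8
   vertex 3.0 0.0 2.4
   vertex 1.8 1.2 0.6
  endloop
 endfacet
 facet normal 0.560 0.672 -0.485
  outer loop
   vertex 2.6 1.4 1.8
   vertex 1.8 1.2 0.6
   vertex 1.8 3.8 4.2
  endloop
 endfacet
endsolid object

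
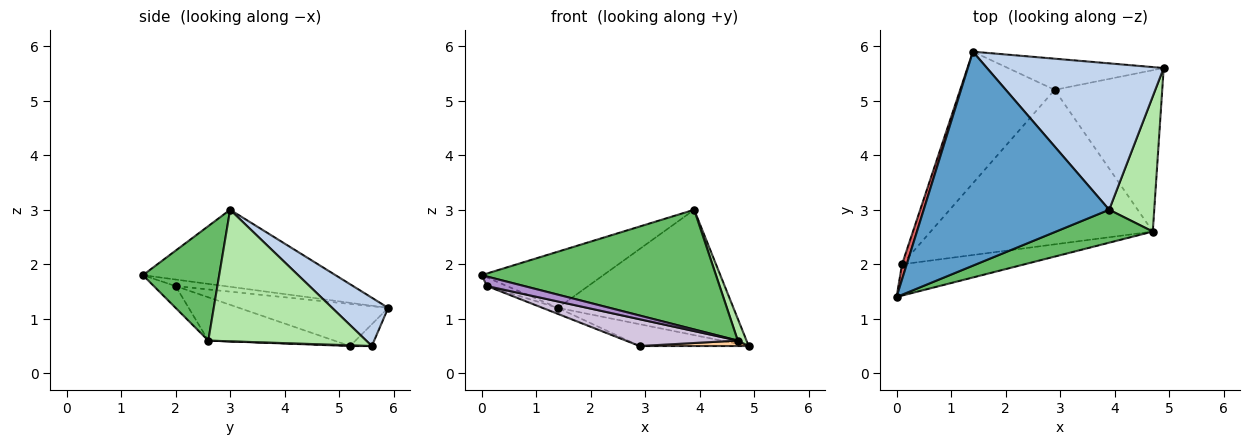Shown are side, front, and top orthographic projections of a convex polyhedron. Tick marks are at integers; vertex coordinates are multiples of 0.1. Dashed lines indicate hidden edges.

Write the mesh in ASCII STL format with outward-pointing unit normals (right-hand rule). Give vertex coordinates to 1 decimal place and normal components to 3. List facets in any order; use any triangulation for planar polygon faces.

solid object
 facet normal -0.373 0.236 0.897
  outer loop
   vertex 3.9 3.0 3.0
   vertex 1.4 5.9 1.2
   vertex 0.0 1.4 1.8
  endloop
 endfacet
 facet normal 0.203 0.637 0.744
  outer loop
   vertex 3.9 3.0 3.0
   vertex 4.9 5.6 0.5
   vertex 1.4 5.9 1.2
  endloop
 endfacet
 facet normal -0.114 0.570 -0.814
  outer loop
   vertex 2.9 5.2 0.5
   vertex 1.4 5.9 1.2
   vertex 4.9 5.6 0.5
  endloop
 endfacet
 facet normal 0.007 -0.034 -0.999
  outer loop
   vertex 4.7 2.6 0.6
   vertex 2.9 5.2 0.5
   vertex 4.9 5.6 0.5
  endloop
 endfacet
 facet normal 0.300 -0.920 0.253
  outer loop
   vertex 4.7 2.6 0.6
   vertex 3.9 3.0 3.0
   vertex 0.0 1.4 1.8
  endloop
 endfacet
 facet normal 0.945 -0.052 0.324
  outer loop
   vertex 4.7 2.6 0.6
   vertex 4.9 5.6 0.5
   vertex 3.9 3.0 3.0
  endloop
 endfacet
 facet normal -0.770 0.314 0.556
  outer loop
   vertex 0.1 2.0 1.6
   vertex 0.0 1.4 1.8
   vertex 1.4 5.9 1.2
  endloop
 endfacet
 facet normal -0.406 0.042 -0.913
  outer loop
   vertex 0.1 2.0 1.6
   vertex 1.4 5.9 1.2
   vertex 2.9 5.2 0.5
  endloop
 endfacet
 facet normal -0.168 -0.286 -0.943
  outer loop
   vertex 0.1 2.0 1.6
   vertex 4.7 2.6 0.6
   vertex 0.0 1.4 1.8
  endloop
 endfacet
 facet normal -0.188 -0.168 -0.968
  outer loop
   vertex 0.1 2.0 1.6
   vertex 2.9 5.2 0.5
   vertex 4.7 2.6 0.6
  endloop
 endfacet
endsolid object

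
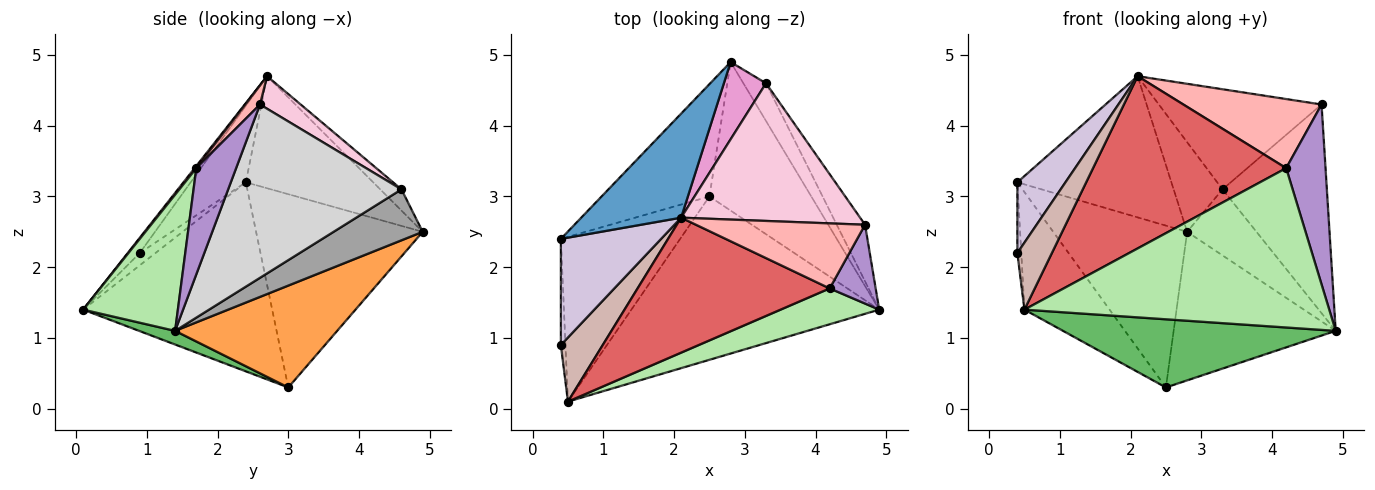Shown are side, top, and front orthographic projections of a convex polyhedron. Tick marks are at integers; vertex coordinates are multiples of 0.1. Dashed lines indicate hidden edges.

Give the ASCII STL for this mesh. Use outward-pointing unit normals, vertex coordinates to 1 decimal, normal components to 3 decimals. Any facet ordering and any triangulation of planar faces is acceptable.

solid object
 facet normal -0.554 0.670 0.494
  outer loop
   vertex 2.1 2.7 4.7
   vertex 2.8 4.9 2.5
   vertex 0.4 2.4 3.2
  endloop
 endfacet
 facet normal -0.715 0.575 -0.399
  outer loop
   vertex 2.5 3.0 0.3
   vertex 0.4 2.4 3.2
   vertex 2.8 4.9 2.5
  endloop
 endfacet
 facet normal 0.577 0.577 -0.577
  outer loop
   vertex 2.5 3.0 0.3
   vertex 2.8 4.9 2.5
   vertex 4.9 1.4 1.1
  endloop
 endfacet
 facet normal -0.790 0.356 -0.499
  outer loop
   vertex 0.5 0.1 1.4
   vertex 0.4 2.4 3.2
   vertex 2.5 3.0 0.3
  endloop
 endfacet
 facet normal 0.051 -0.385 -0.922
  outer loop
   vertex 0.5 0.1 1.4
   vertex 2.5 3.0 0.3
   vertex 4.9 1.4 1.1
  endloop
 endfacet
 facet normal 0.290 -0.934 0.210
  outer loop
   vertex 0.5 0.1 1.4
   vertex 4.9 1.4 1.1
   vertex 4.2 1.7 3.4
  endloop
 endfacet
 facet normal 0.007 -0.787 0.617
  outer loop
   vertex 0.5 0.1 1.4
   vertex 4.2 1.7 3.4
   vertex 2.1 2.7 4.7
  endloop
 endfacet
 facet normal 0.077 -0.726 0.683
  outer loop
   vertex 4.7 2.6 4.3
   vertex 2.1 2.7 4.7
   vertex 4.2 1.7 3.4
  endloop
 endfacet
 facet normal 0.680 -0.672 0.294
  outer loop
   vertex 4.7 2.6 4.3
   vertex 4.2 1.7 3.4
   vertex 4.9 1.4 1.1
  endloop
 endfacet
 facet normal -0.537 -0.468 0.702
  outer loop
   vertex 0.4 0.9 2.2
   vertex 2.1 2.7 4.7
   vertex 0.4 2.4 3.2
  endloop
 endfacet
 facet normal -0.912 0.228 -0.342
  outer loop
   vertex 0.4 0.9 2.2
   vertex 0.4 2.4 3.2
   vertex 0.5 0.1 1.4
  endloop
 endfacet
 facet normal -0.244 -0.701 0.670
  outer loop
   vertex 0.4 0.9 2.2
   vertex 0.5 0.1 1.4
   vertex 2.1 2.7 4.7
  endloop
 endfacet
 facet normal -0.312 0.720 0.620
  outer loop
   vertex 3.3 4.6 3.1
   vertex 2.8 4.9 2.5
   vertex 2.1 2.7 4.7
  endloop
 endfacet
 facet normal 0.145 0.582 0.800
  outer loop
   vertex 3.3 4.6 3.1
   vertex 2.1 2.7 4.7
   vertex 4.7 2.6 4.3
  endloop
 endfacet
 facet normal 0.745 0.579 -0.331
  outer loop
   vertex 3.3 4.6 3.1
   vertex 4.9 1.4 1.1
   vertex 2.8 4.9 2.5
  endloop
 endfacet
 facet normal 0.848 0.511 -0.139
  outer loop
   vertex 3.3 4.6 3.1
   vertex 4.7 2.6 4.3
   vertex 4.9 1.4 1.1
  endloop
 endfacet
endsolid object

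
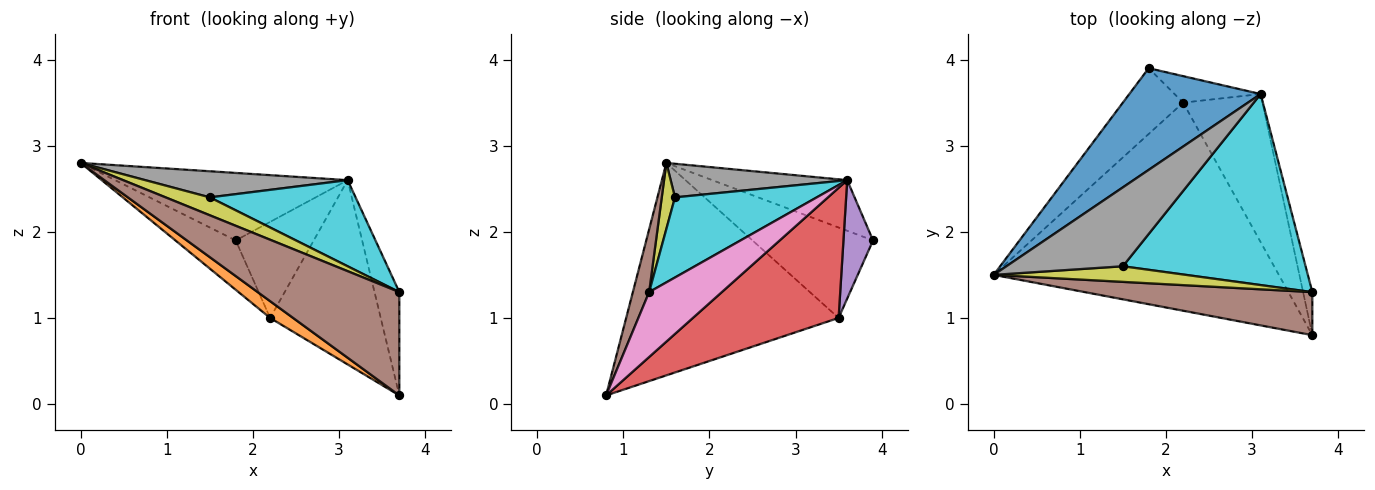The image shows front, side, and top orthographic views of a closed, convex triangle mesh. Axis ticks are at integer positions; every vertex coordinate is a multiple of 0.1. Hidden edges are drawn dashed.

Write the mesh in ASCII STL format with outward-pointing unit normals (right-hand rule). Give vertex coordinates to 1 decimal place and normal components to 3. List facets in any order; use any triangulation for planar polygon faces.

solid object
 facet normal -0.306 0.527 0.793
  outer loop
   vertex 3.1 3.6 2.6
   vertex 1.8 3.9 1.9
   vertex 0.0 1.5 2.8
  endloop
 endfacet
 facet normal -0.596 -0.064 -0.800
  outer loop
   vertex 2.2 3.5 1.0
   vertex 3.7 0.8 0.1
   vertex 0.0 1.5 2.8
  endloop
 endfacet
 facet normal -0.768 0.384 -0.512
  outer loop
   vertex 2.2 3.5 1.0
   vertex 0.0 1.5 2.8
   vertex 1.8 3.9 1.9
  endloop
 endfacet
 facet normal 0.717 0.544 -0.437
  outer loop
   vertex 2.2 3.5 1.0
   vertex 3.1 3.6 2.6
   vertex 3.7 0.8 0.1
  endloop
 endfacet
 facet normal 0.343 0.905 -0.250
  outer loop
   vertex 2.2 3.5 1.0
   vertex 1.8 3.9 1.9
   vertex 3.1 3.6 2.6
  endloop
 endfacet
 facet normal 0.105 -0.918 0.382
  outer loop
   vertex 3.7 1.3 1.3
   vertex 0.0 1.5 2.8
   vertex 3.7 0.8 0.1
  endloop
 endfacet
 facet normal 0.938 0.320 -0.133
  outer loop
   vertex 3.7 1.3 1.3
   vertex 3.7 0.8 0.1
   vertex 3.1 3.6 2.6
  endloop
 endfacet
 facet normal 0.264 -0.303 0.916
  outer loop
   vertex 1.5 1.6 2.4
   vertex 3.1 3.6 2.6
   vertex 0.0 1.5 2.8
  endloop
 endfacet
 facet normal 0.220 -0.736 0.640
  outer loop
   vertex 1.5 1.6 2.4
   vertex 0.0 1.5 2.8
   vertex 3.7 1.3 1.3
  endloop
 endfacet
 facet normal 0.371 -0.382 0.847
  outer loop
   vertex 1.5 1.6 2.4
   vertex 3.7 1.3 1.3
   vertex 3.1 3.6 2.6
  endloop
 endfacet
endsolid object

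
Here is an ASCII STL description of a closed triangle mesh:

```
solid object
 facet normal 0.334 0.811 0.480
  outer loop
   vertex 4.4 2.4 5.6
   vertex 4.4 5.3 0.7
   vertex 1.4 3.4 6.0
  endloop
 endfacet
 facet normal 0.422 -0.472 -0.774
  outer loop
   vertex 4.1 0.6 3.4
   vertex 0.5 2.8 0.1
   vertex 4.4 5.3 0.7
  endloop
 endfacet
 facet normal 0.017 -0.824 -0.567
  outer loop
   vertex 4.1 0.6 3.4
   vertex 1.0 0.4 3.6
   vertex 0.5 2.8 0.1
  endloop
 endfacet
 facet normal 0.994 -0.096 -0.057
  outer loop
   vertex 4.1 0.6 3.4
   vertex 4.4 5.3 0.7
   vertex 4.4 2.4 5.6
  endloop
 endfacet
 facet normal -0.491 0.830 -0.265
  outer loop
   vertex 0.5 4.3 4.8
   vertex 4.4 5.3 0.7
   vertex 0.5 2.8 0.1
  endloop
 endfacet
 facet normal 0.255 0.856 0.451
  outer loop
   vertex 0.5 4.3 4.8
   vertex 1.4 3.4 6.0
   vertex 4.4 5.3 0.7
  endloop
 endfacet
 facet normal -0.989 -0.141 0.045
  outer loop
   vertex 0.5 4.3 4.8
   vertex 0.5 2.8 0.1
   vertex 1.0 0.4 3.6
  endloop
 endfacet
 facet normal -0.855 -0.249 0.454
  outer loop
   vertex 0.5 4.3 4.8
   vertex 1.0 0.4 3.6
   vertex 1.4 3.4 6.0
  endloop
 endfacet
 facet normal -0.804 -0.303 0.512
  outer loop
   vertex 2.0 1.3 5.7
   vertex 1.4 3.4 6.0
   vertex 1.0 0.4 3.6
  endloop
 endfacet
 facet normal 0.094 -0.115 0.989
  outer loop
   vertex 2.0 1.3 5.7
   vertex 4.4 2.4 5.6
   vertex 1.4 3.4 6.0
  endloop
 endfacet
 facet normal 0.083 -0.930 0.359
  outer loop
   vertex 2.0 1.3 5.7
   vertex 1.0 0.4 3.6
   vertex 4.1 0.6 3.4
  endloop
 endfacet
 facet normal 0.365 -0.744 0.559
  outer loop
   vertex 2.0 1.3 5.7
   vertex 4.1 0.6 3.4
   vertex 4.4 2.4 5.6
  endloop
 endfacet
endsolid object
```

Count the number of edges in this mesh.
18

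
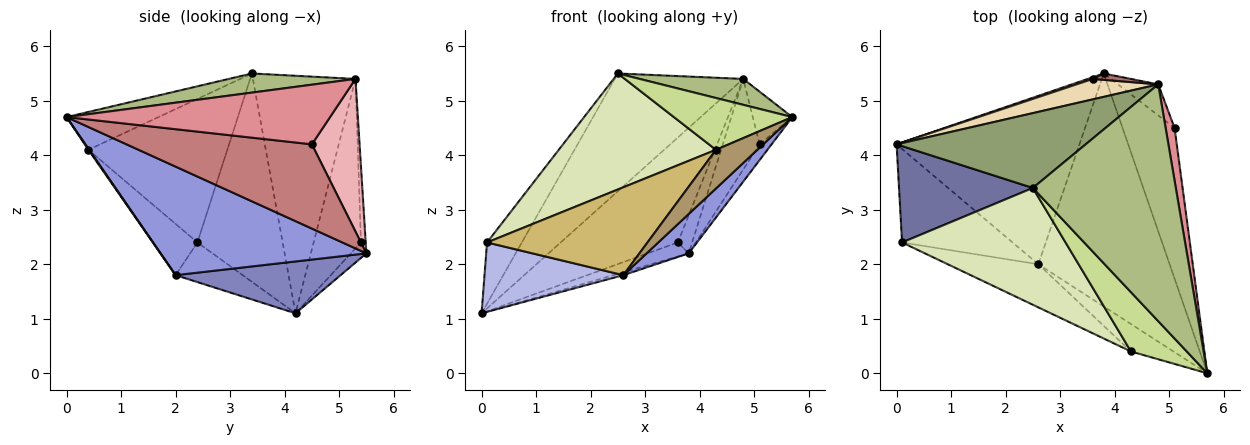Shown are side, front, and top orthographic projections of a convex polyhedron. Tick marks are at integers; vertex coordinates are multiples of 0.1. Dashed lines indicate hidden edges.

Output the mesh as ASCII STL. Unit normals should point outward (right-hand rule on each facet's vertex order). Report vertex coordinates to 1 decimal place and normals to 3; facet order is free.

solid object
 facet normal -0.796 0.325 0.511
  outer loop
   vertex 0.1 2.4 2.4
   vertex 2.5 3.4 5.5
   vertex 0.0 4.2 1.1
  endloop
 endfacet
 facet normal 0.273 0.016 -0.962
  outer loop
   vertex 2.6 2.0 1.8
   vertex 0.0 4.2 1.1
   vertex 3.8 5.5 2.2
  endloop
 endfacet
 facet normal 0.632 -0.129 -0.764
  outer loop
   vertex 2.6 2.0 1.8
   vertex 3.8 5.5 2.2
   vertex 5.7 0.0 4.7
  endloop
 endfacet
 facet normal -0.277 -0.573 -0.772
  outer loop
   vertex 2.6 2.0 1.8
   vertex 0.1 2.4 2.4
   vertex 0.0 4.2 1.1
  endloop
 endfacet
 facet normal -0.559 0.700 0.445
  outer loop
   vertex 4.8 5.3 5.4
   vertex 0.0 4.2 1.1
   vertex 2.5 3.4 5.5
  endloop
 endfacet
 facet normal 0.132 -0.108 0.985
  outer loop
   vertex 4.8 5.3 5.4
   vertex 2.5 3.4 5.5
   vertex 5.7 0.0 4.7
  endloop
 endfacet
 facet normal -0.455 -0.586 0.671
  outer loop
   vertex 4.3 0.4 4.1
   vertex 5.7 0.0 4.7
   vertex 2.5 3.4 5.5
  endloop
 endfacet
 facet normal -0.529 -0.598 0.602
  outer loop
   vertex 4.3 0.4 4.1
   vertex 2.5 3.4 5.5
   vertex 0.1 2.4 2.4
  endloop
 endfacet
 facet normal 0.015 -0.816 -0.578
  outer loop
   vertex 4.3 0.4 4.1
   vertex 2.6 2.0 1.8
   vertex 5.7 0.0 4.7
  endloop
 endfacet
 facet normal -0.242 -0.871 -0.427
  outer loop
   vertex 4.3 0.4 4.1
   vertex 0.1 2.4 2.4
   vertex 2.6 2.0 1.8
  endloop
 endfacet
 facet normal -0.351 0.929 0.114
  outer loop
   vertex 3.6 5.4 2.4
   vertex 3.8 5.5 2.2
   vertex 0.0 4.2 1.1
  endloop
 endfacet
 facet normal -0.368 0.913 0.178
  outer loop
   vertex 3.6 5.4 2.4
   vertex 0.0 4.2 1.1
   vertex 4.8 5.3 5.4
  endloop
 endfacet
 facet normal -0.312 0.937 0.156
  outer loop
   vertex 3.6 5.4 2.4
   vertex 4.8 5.3 5.4
   vertex 3.8 5.5 2.2
  endloop
 endfacet
 facet normal 0.850 0.055 -0.525
  outer loop
   vertex 5.1 4.5 4.2
   vertex 5.7 0.0 4.7
   vertex 3.8 5.5 2.2
  endloop
 endfacet
 facet normal 0.978 0.147 0.147
  outer loop
   vertex 5.1 4.5 4.2
   vertex 4.8 5.3 5.4
   vertex 5.7 0.0 4.7
  endloop
 endfacet
 facet normal 0.775 0.598 -0.205
  outer loop
   vertex 5.1 4.5 4.2
   vertex 3.8 5.5 2.2
   vertex 4.8 5.3 5.4
  endloop
 endfacet
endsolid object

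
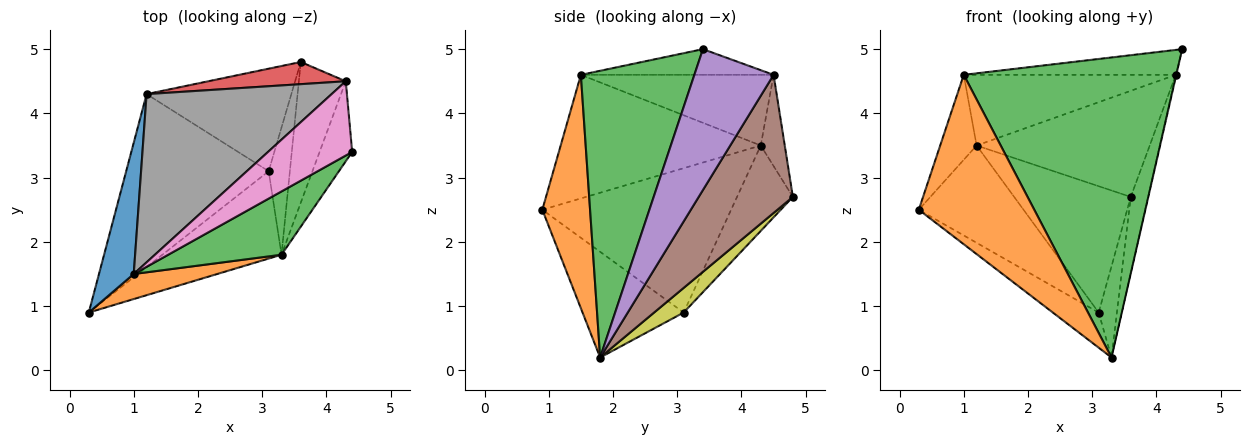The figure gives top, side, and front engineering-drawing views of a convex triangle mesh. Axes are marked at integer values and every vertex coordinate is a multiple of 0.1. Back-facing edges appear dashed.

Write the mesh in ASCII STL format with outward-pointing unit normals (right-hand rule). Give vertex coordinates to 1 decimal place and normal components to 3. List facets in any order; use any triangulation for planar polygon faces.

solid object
 facet normal -0.948 0.173 0.267
  outer loop
   vertex 1.0 1.5 4.6
   vertex 1.2 4.3 3.5
   vertex 0.3 0.9 2.5
  endloop
 endfacet
 facet normal 0.379 -0.916 0.135
  outer loop
   vertex 1.0 1.5 4.6
   vertex 0.3 0.9 2.5
   vertex 3.3 1.8 0.2
  endloop
 endfacet
 facet normal 0.463 -0.867 0.183
  outer loop
   vertex 1.0 1.5 4.6
   vertex 3.3 1.8 0.2
   vertex 4.4 3.4 5.0
  endloop
 endfacet
 facet normal -0.135 0.970 0.203
  outer loop
   vertex 4.3 4.5 4.6
   vertex 3.6 4.8 2.7
   vertex 1.2 4.3 3.5
  endloop
 endfacet
 facet normal 0.974 0.007 -0.225
  outer loop
   vertex 4.3 4.5 4.6
   vertex 4.4 3.4 5.0
   vertex 3.3 1.8 0.2
  endloop
 endfacet
 facet normal 0.933 0.171 -0.317
  outer loop
   vertex 4.3 4.5 4.6
   vertex 3.3 1.8 0.2
   vertex 3.6 4.8 2.7
  endloop
 endfacet
 facet normal -0.278 0.306 0.911
  outer loop
   vertex 4.3 4.5 4.6
   vertex 1.0 1.5 4.6
   vertex 4.4 3.4 5.0
  endloop
 endfacet
 facet normal -0.332 0.365 0.870
  outer loop
   vertex 4.3 4.5 4.6
   vertex 1.2 4.3 3.5
   vertex 1.0 1.5 4.6
  endloop
 endfacet
 facet normal 0.686 0.424 -0.591
  outer loop
   vertex 3.1 3.1 0.9
   vertex 3.6 4.8 2.7
   vertex 3.3 1.8 0.2
  endloop
 endfacet
 facet normal -0.348 0.728 -0.591
  outer loop
   vertex 3.1 3.1 0.9
   vertex 1.2 4.3 3.5
   vertex 3.6 4.8 2.7
  endloop
 endfacet
 facet normal -0.636 0.288 -0.716
  outer loop
   vertex 3.1 3.1 0.9
   vertex 3.3 1.8 0.2
   vertex 0.3 0.9 2.5
  endloop
 endfacet
 facet normal -0.662 0.367 -0.653
  outer loop
   vertex 3.1 3.1 0.9
   vertex 0.3 0.9 2.5
   vertex 1.2 4.3 3.5
  endloop
 endfacet
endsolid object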